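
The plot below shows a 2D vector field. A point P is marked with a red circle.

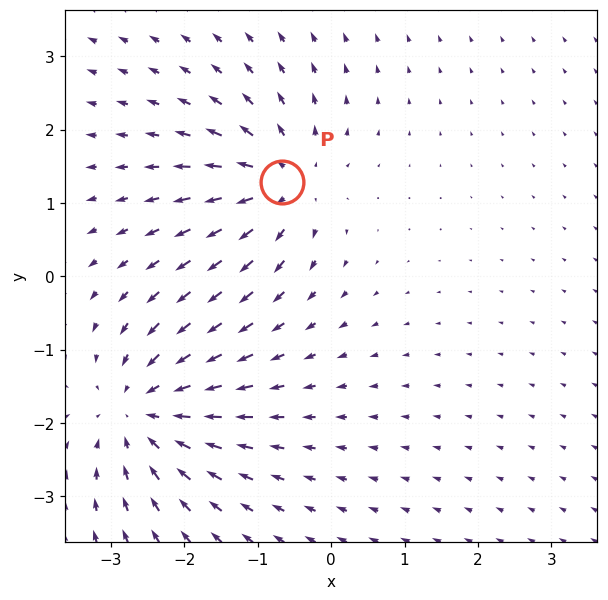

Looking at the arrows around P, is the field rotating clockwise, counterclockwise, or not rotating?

not rotating

Near P at (-0.7, 1.3) the arrows show no circulation. The curl there is ≈0.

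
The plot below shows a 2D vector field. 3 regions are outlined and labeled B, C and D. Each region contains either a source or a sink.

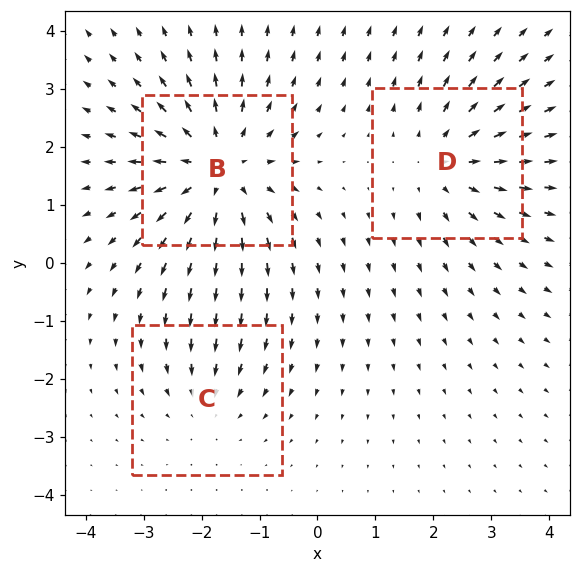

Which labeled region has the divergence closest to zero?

Divergence at each region's feature centre — B: about +4, C: about -2, D: about +3. Region C is closest to zero.

C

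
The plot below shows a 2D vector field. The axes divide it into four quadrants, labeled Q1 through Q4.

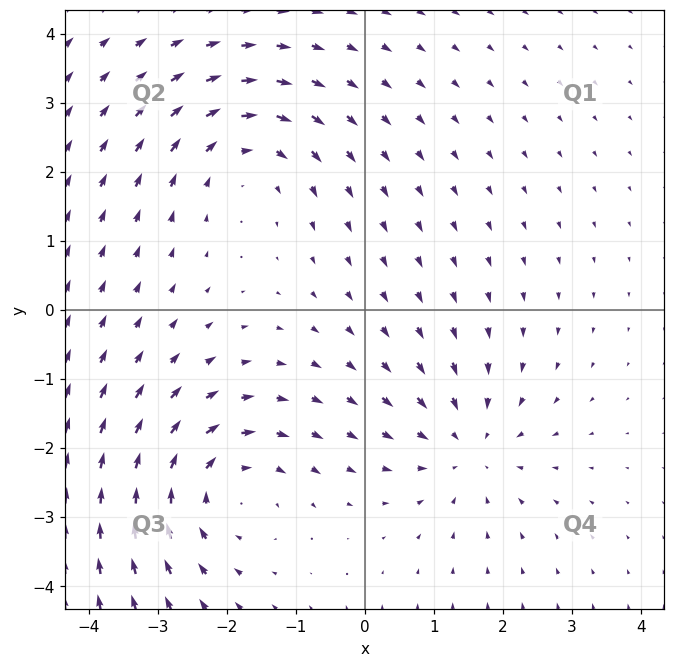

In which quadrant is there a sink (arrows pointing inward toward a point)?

The sink sits at approximately (1.5, -2.0), which lies in quadrant Q4. The divergence there is about -3, negative as expected for a sink.

Q4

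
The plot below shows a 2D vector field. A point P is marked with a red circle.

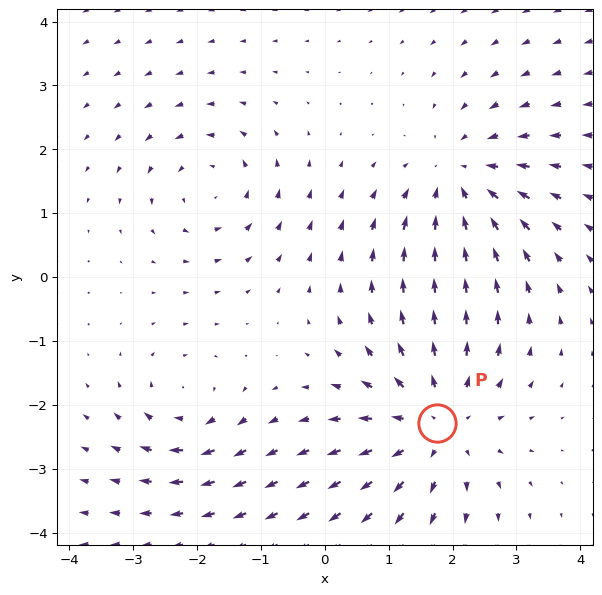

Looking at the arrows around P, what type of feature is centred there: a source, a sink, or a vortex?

source

At P (1.7, -2.3) the arrows spread outward. Divergence about +4, curl ≈0 — positive divergence with near-zero curl is a source.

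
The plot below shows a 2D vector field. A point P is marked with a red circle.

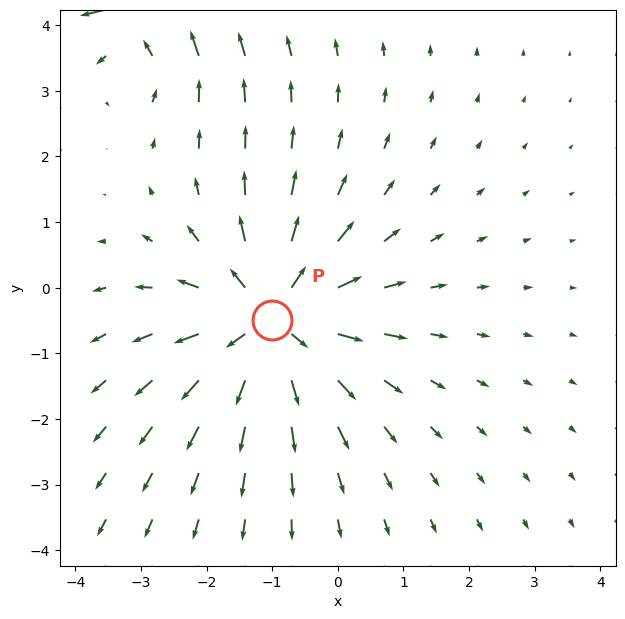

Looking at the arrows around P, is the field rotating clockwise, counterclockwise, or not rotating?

Near P at (-1.0, -0.5) the arrows show no circulation. The curl there is ≈0.

not rotating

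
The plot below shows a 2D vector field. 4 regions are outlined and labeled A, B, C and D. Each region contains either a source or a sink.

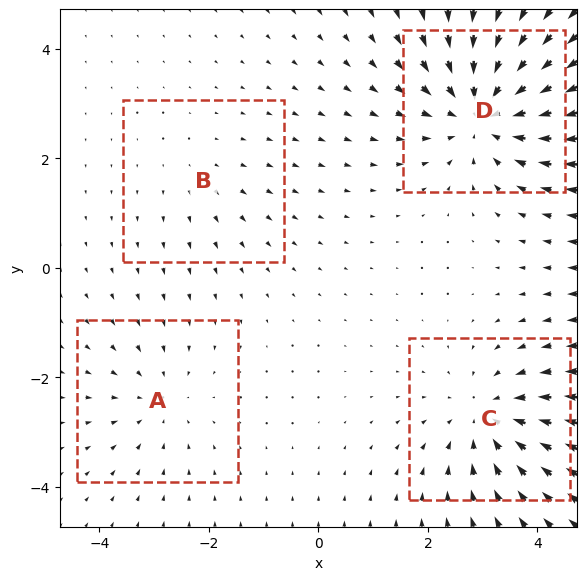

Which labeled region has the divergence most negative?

D

Divergence at each region's feature centre — A: about -3, B: about +2, C: about -4, D: about -6. Region D is most negative.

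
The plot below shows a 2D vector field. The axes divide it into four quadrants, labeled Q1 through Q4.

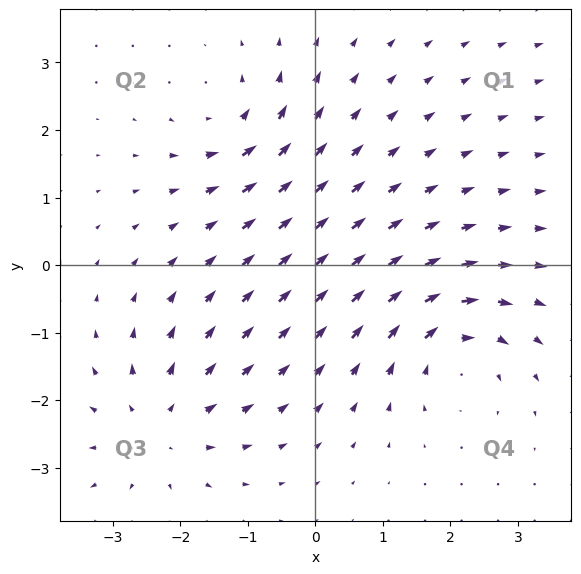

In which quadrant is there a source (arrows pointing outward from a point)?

The source sits at approximately (-2.3, -2.4), which lies in quadrant Q3. The divergence there is about +4, positive as expected for a source.

Q3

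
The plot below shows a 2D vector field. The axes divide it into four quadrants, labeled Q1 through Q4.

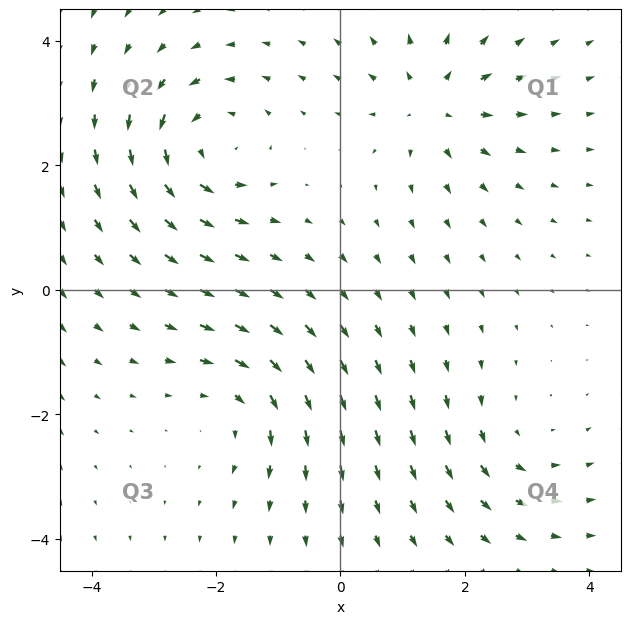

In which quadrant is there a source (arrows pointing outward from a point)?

The source sits at approximately (1.5, 3.0), which lies in quadrant Q1. The divergence there is about +5, positive as expected for a source.

Q1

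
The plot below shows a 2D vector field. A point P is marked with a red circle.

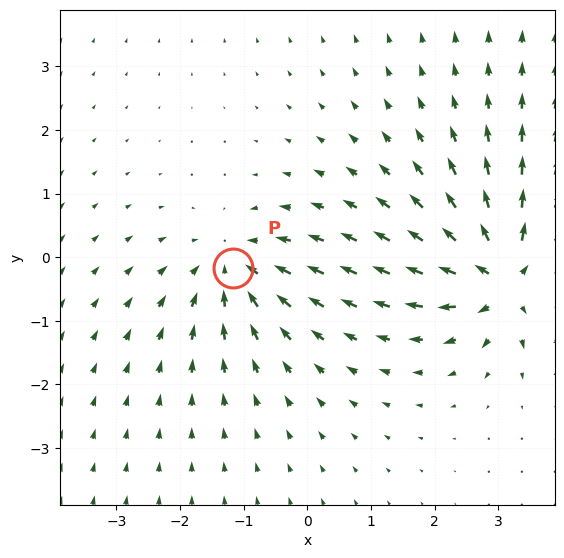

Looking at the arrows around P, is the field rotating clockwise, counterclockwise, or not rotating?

not rotating

Near P at (-1.2, -0.2) the arrows show no circulation. The curl there is ≈0.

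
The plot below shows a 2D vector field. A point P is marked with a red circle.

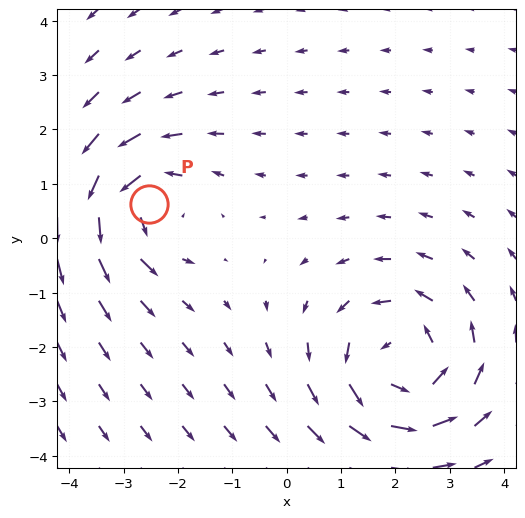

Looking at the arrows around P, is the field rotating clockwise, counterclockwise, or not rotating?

Near P at (-2.5, 0.6) the arrows circulate counterclockwise. The curl (z-component) there is about +4; positive curl means counterclockwise rotation.

counterclockwise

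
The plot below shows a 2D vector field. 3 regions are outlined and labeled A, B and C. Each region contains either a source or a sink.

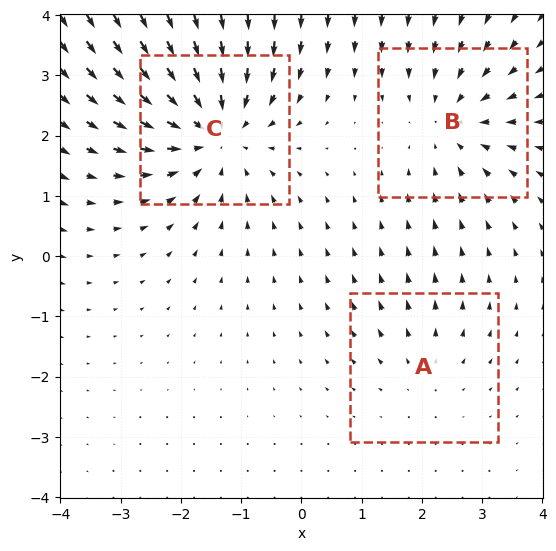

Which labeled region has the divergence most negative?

C

Divergence at each region's feature centre — A: about +2, B: about -3, C: about -4. Region C is most negative.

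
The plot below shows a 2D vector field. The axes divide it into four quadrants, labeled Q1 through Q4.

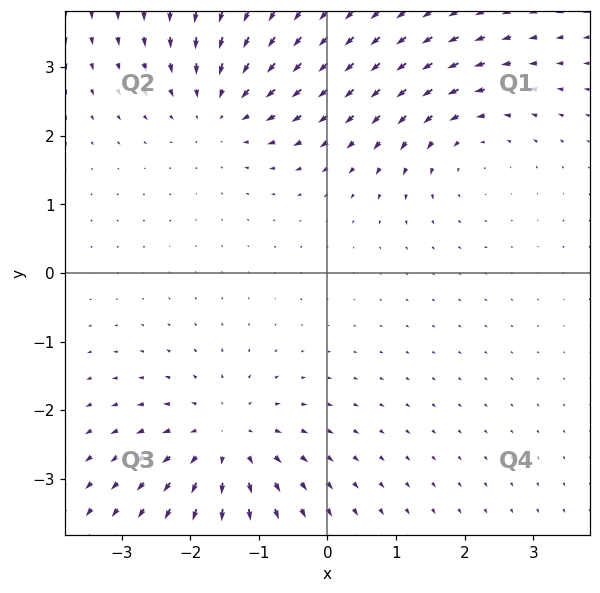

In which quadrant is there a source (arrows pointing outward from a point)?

The source sits at approximately (-1.5, -2.4), which lies in quadrant Q3. The divergence there is about +3, positive as expected for a source.

Q3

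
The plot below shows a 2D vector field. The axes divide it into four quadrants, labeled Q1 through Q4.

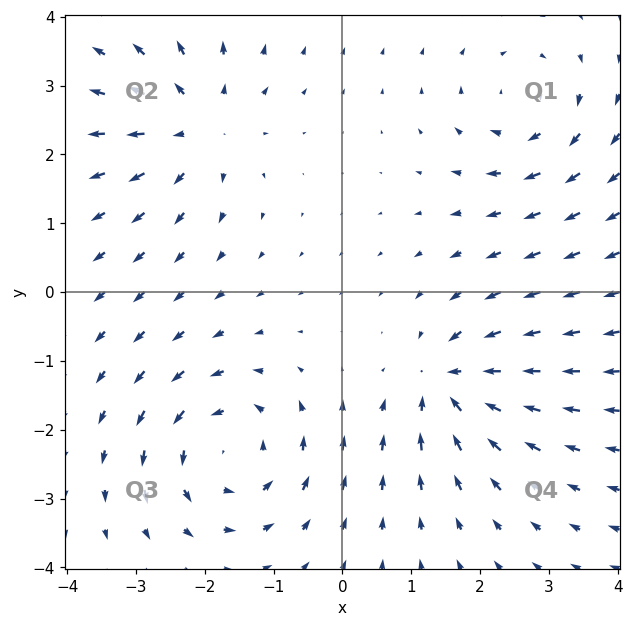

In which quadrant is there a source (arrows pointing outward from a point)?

Q2

The source sits at approximately (-2.1, 2.4), which lies in quadrant Q2. The divergence there is about +4, positive as expected for a source.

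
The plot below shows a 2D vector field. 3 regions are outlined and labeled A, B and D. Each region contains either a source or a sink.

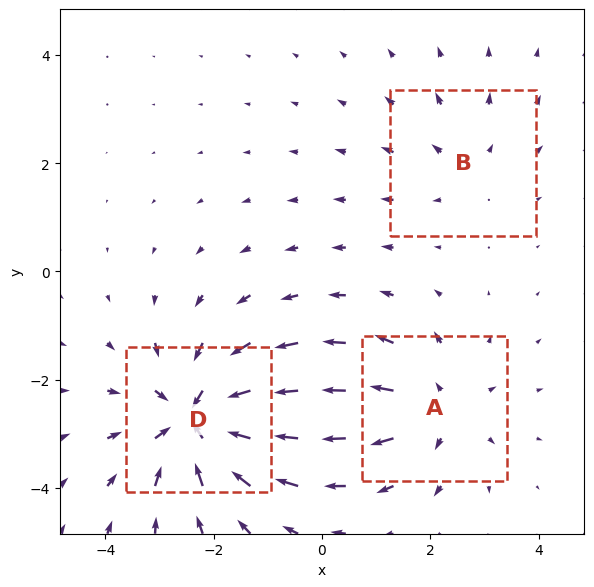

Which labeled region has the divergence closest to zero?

B

Divergence at each region's feature centre — A: about +3, B: about +2, D: about -5. Region B is closest to zero.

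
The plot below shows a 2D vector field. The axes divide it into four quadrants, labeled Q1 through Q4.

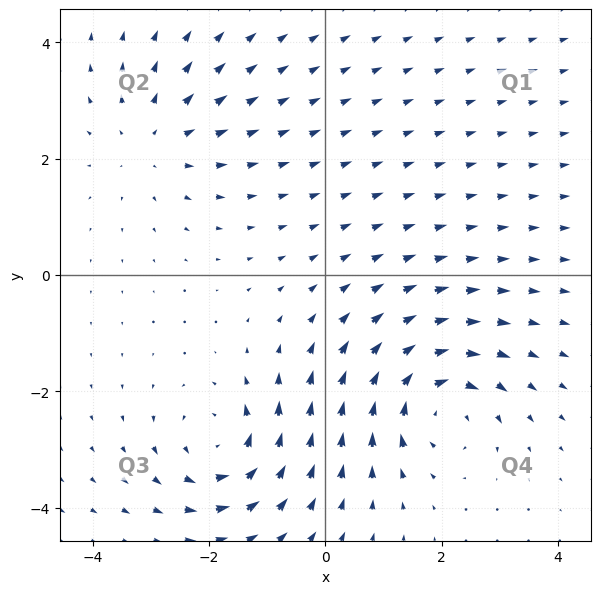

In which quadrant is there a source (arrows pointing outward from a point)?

The source sits at approximately (-2.9, 2.3), which lies in quadrant Q2. The divergence there is about +3, positive as expected for a source.

Q2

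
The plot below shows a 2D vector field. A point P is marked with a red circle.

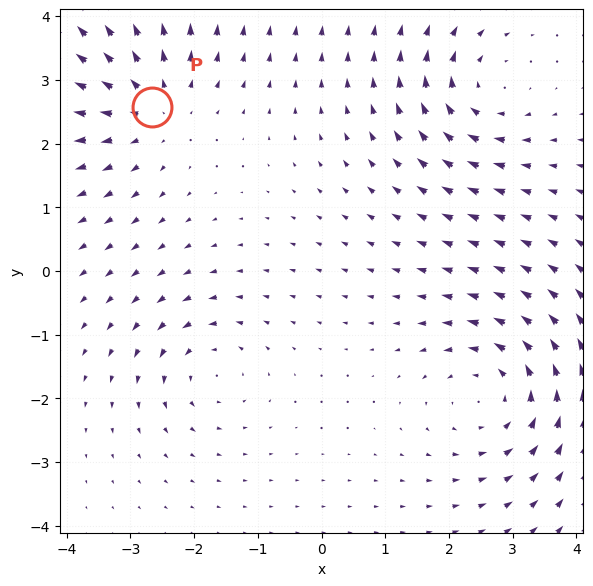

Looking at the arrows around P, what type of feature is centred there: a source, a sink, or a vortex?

At P (-2.7, 2.6) the arrows spread outward. Divergence about +4, curl ≈0 — positive divergence with near-zero curl is a source.

source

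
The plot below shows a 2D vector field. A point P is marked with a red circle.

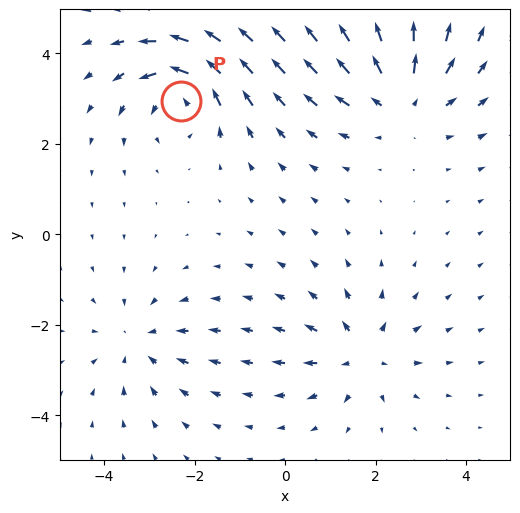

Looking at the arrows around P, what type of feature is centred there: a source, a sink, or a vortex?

vortex

At P (-2.3, 2.9) the arrows circulate counterclockwise. Divergence ≈0, curl about +5 — near-zero divergence with nonzero curl is a vortex.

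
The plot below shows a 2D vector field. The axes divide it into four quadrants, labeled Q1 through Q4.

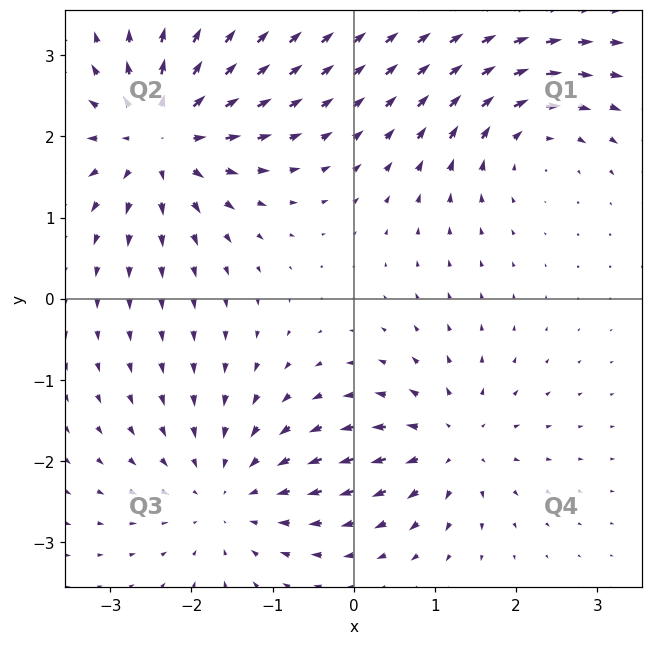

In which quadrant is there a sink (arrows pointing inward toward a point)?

Q3

The sink sits at approximately (-1.5, -2.4), which lies in quadrant Q3. The divergence there is about -3, negative as expected for a sink.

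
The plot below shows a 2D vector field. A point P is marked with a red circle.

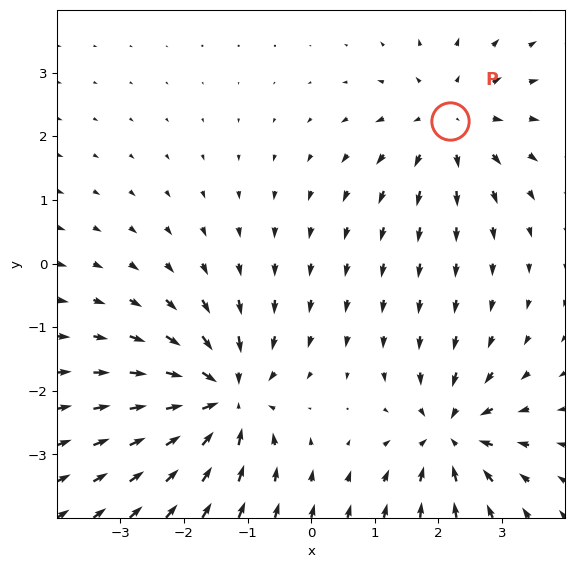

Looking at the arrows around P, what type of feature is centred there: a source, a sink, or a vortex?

source

At P (2.2, 2.2) the arrows spread outward. Divergence about +4, curl ≈0 — positive divergence with near-zero curl is a source.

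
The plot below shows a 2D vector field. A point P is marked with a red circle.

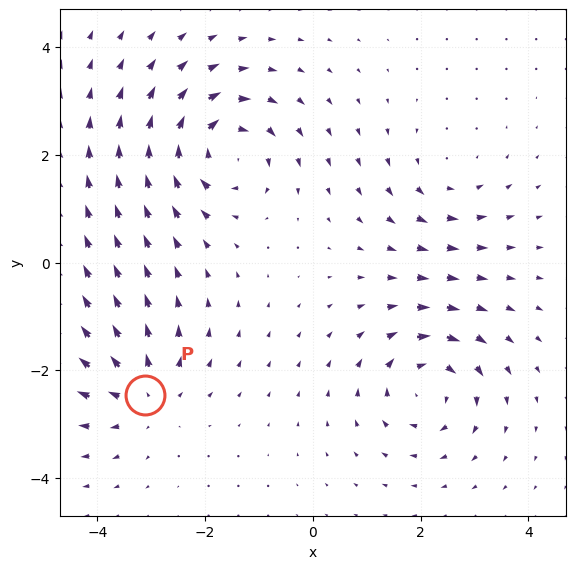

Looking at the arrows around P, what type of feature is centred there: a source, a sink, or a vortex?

source

At P (-3.1, -2.5) the arrows spread outward. Divergence about +4, curl ≈0 — positive divergence with near-zero curl is a source.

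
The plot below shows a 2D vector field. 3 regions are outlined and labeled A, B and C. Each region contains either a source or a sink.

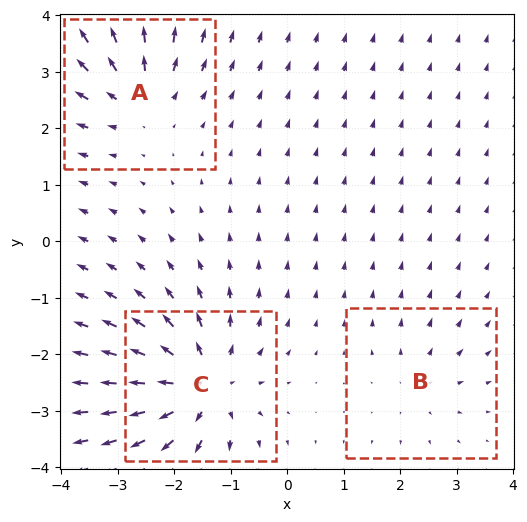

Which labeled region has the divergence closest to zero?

Divergence at each region's feature centre — A: about +4, B: about +2, C: about +6. Region B is closest to zero.

B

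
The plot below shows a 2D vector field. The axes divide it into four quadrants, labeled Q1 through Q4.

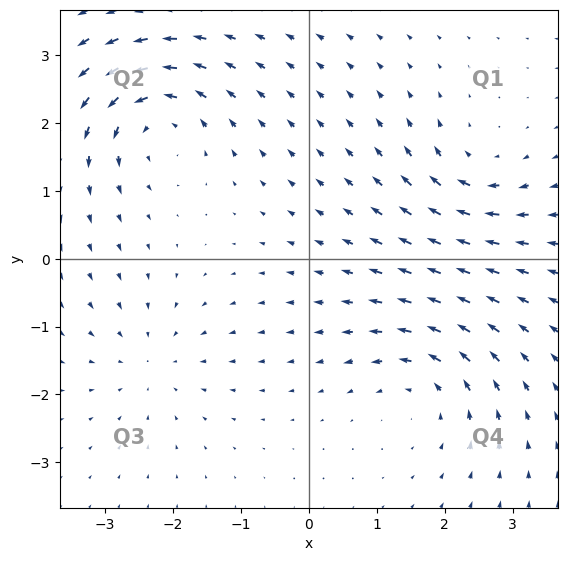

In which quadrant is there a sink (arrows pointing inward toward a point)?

The sink sits at approximately (-2.3, -1.5), which lies in quadrant Q3. The divergence there is about -3, negative as expected for a sink.

Q3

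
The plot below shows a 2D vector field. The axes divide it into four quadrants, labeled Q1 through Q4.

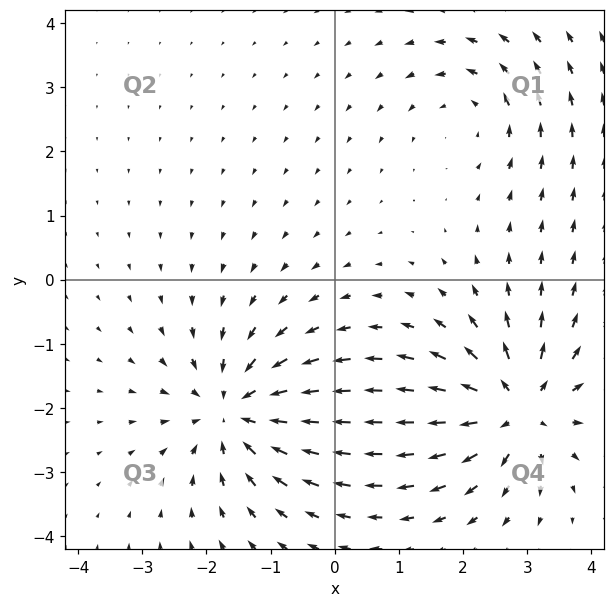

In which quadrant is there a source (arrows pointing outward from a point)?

Q4

The source sits at approximately (2.8, -2.0), which lies in quadrant Q4. The divergence there is about +6, positive as expected for a source.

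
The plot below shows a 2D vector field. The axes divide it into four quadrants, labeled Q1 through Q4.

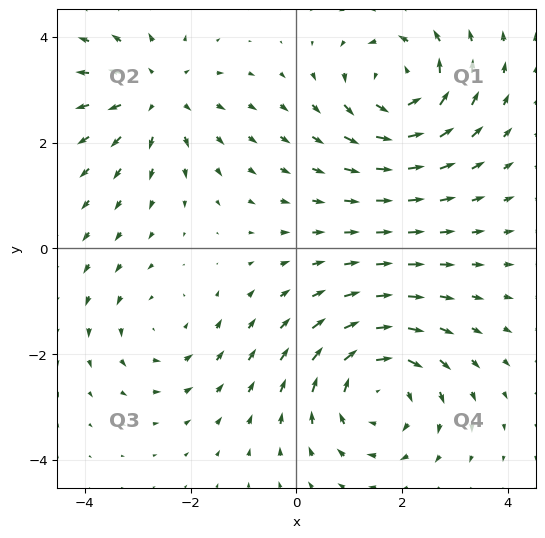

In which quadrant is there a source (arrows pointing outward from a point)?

Q2

The source sits at approximately (-2.6, 2.9), which lies in quadrant Q2. The divergence there is about +4, positive as expected for a source.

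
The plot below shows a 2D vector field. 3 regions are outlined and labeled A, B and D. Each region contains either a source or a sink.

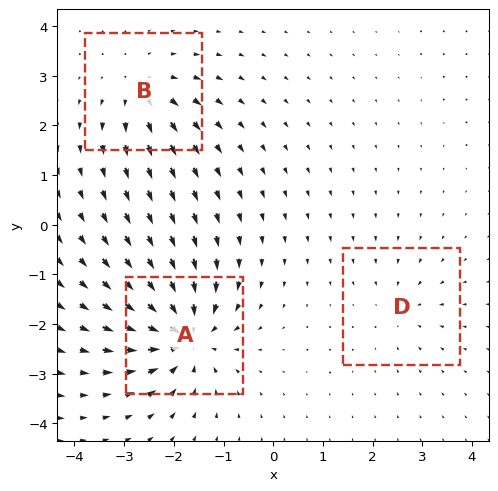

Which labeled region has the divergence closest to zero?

Divergence at each region's feature centre — A: about -6, B: about +4, D: about -2. Region D is closest to zero.

D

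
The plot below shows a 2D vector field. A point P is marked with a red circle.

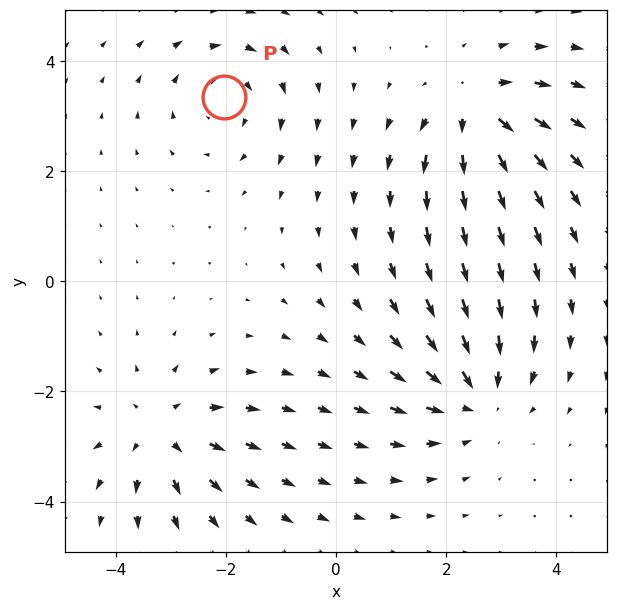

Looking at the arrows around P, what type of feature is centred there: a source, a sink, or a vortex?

vortex

At P (-2.0, 3.3) the arrows circulate clockwise. Divergence ≈0, curl about -3 — near-zero divergence with nonzero curl is a vortex.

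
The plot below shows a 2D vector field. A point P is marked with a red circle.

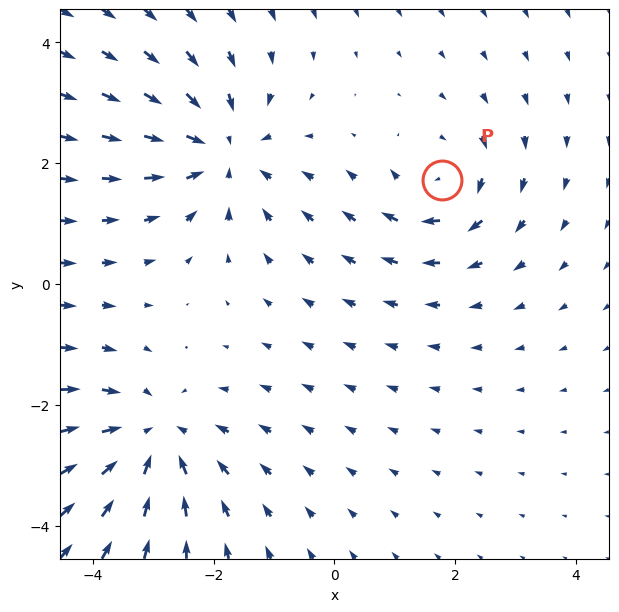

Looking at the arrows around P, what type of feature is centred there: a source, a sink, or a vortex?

vortex

At P (1.8, 1.7) the arrows circulate clockwise. Divergence ≈0, curl about -4 — near-zero divergence with nonzero curl is a vortex.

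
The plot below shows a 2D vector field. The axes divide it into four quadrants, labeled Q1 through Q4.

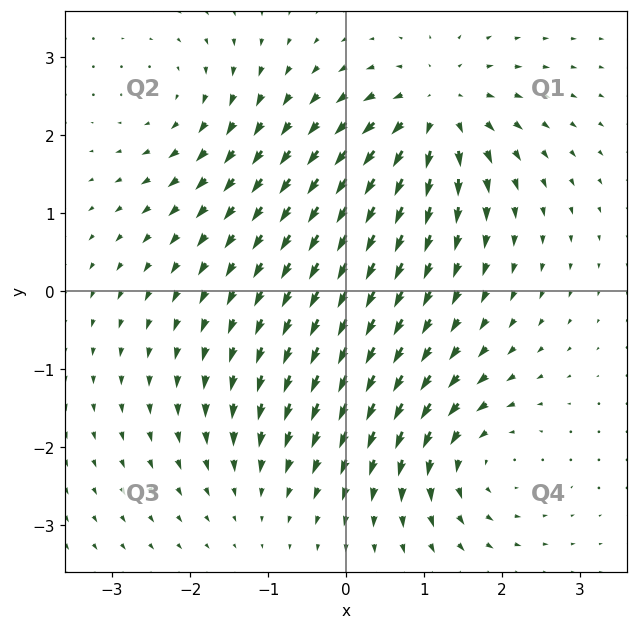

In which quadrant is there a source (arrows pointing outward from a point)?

Q1

The source sits at approximately (1.2, 2.3), which lies in quadrant Q1. The divergence there is about +7, positive as expected for a source.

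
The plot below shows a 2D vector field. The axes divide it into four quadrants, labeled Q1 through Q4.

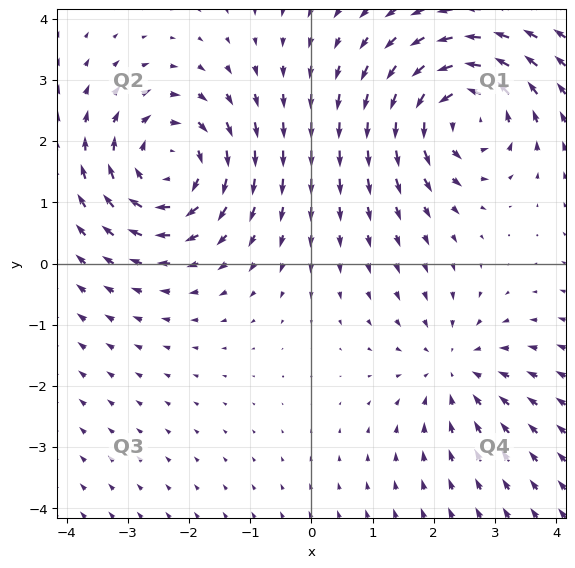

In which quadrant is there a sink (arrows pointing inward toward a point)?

The sink sits at approximately (2.3, -1.7), which lies in quadrant Q4. The divergence there is about -3, negative as expected for a sink.

Q4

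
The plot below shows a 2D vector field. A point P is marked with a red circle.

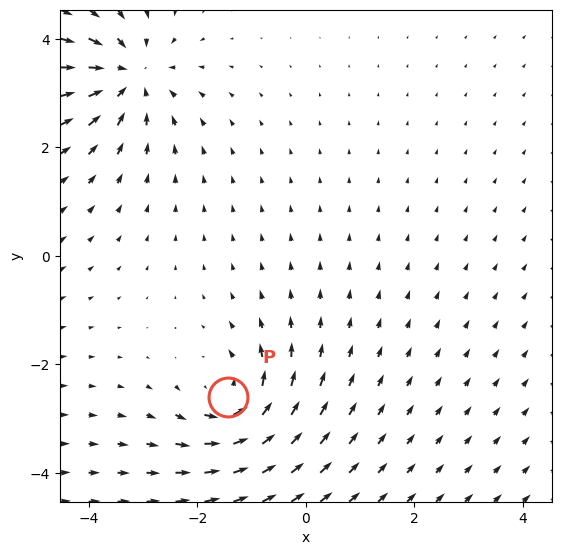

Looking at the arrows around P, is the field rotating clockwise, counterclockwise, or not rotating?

counterclockwise

Near P at (-1.4, -2.6) the arrows circulate counterclockwise. The curl (z-component) there is about +4; positive curl means counterclockwise rotation.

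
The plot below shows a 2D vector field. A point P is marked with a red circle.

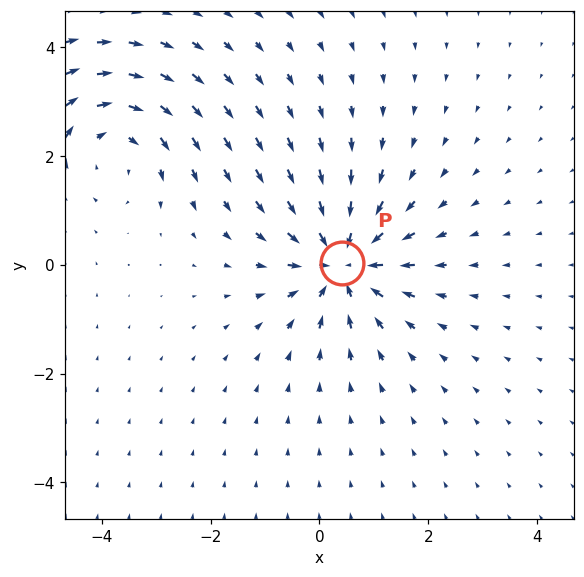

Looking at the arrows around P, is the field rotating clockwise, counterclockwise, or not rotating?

not rotating

Near P at (0.4, 0.0) the arrows show no circulation. The curl there is ≈0.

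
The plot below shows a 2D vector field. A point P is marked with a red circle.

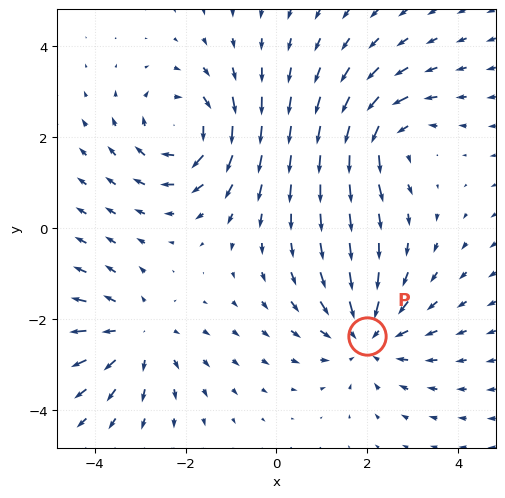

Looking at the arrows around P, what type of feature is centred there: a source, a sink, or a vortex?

sink

At P (2.0, -2.4) the arrows converge inward. Divergence about -4, curl ≈0 — negative divergence with near-zero curl is a sink.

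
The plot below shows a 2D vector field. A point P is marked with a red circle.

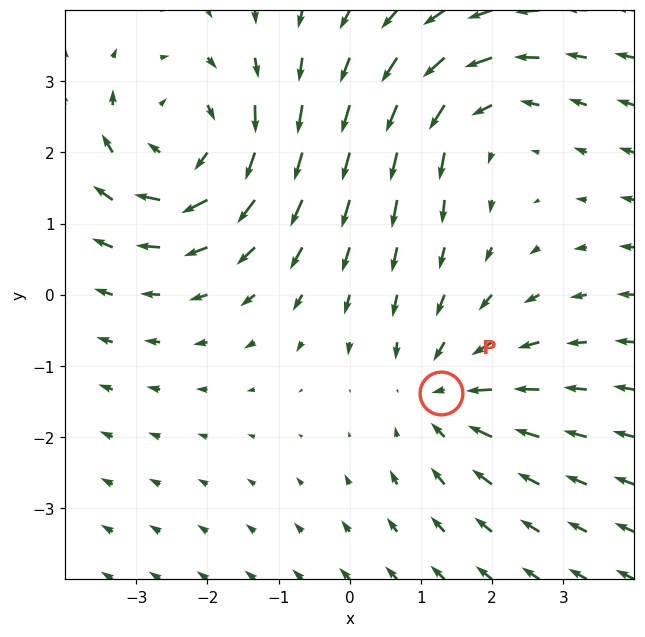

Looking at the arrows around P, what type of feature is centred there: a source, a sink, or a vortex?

At P (1.3, -1.4) the arrows converge inward. Divergence about -3, curl ≈0 — negative divergence with near-zero curl is a sink.

sink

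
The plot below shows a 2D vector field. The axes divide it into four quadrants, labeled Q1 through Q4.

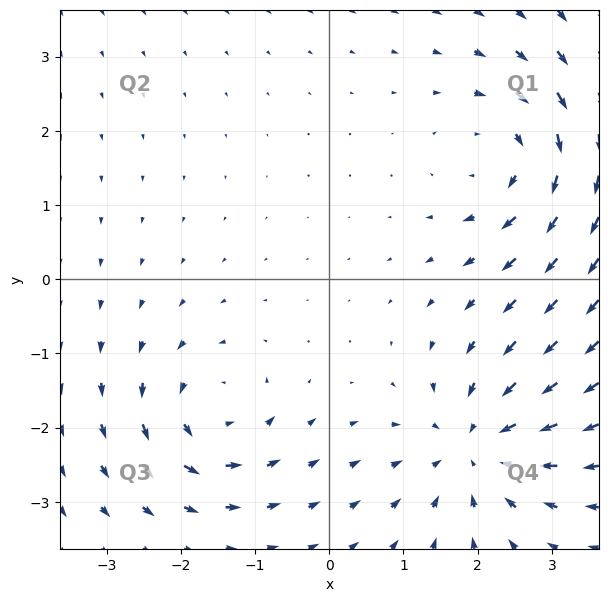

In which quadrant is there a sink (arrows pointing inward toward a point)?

Q4

The sink sits at approximately (2.0, -2.3), which lies in quadrant Q4. The divergence there is about -5, negative as expected for a sink.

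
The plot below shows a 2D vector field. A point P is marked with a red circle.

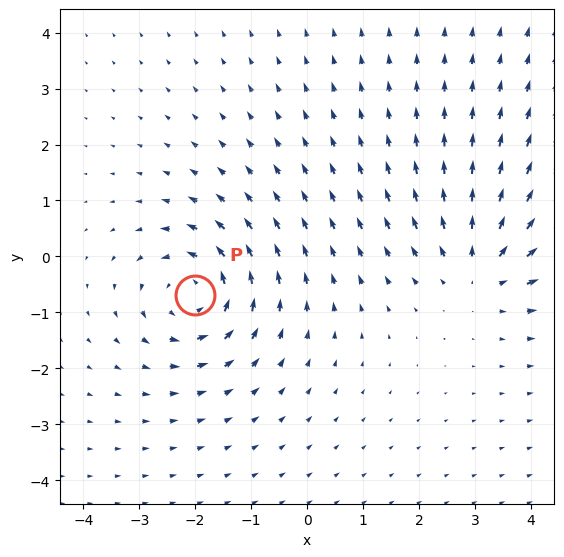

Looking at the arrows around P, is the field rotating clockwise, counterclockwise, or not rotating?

counterclockwise

Near P at (-2.0, -0.7) the arrows circulate counterclockwise. The curl (z-component) there is about +5; positive curl means counterclockwise rotation.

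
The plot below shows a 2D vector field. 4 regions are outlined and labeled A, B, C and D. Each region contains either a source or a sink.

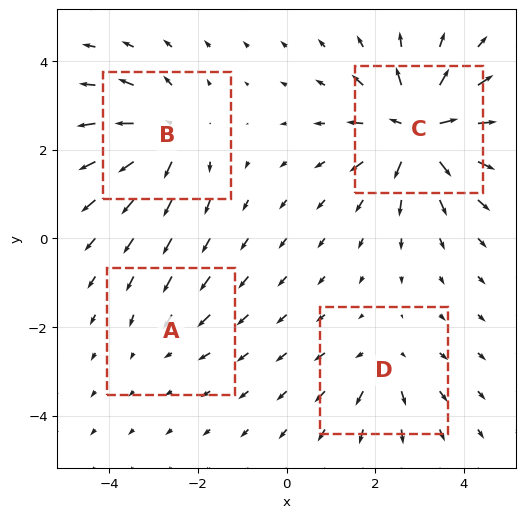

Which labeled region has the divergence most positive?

Divergence at each region's feature centre — A: about -2, B: about +6, C: about +9, D: about +4. Region C is most positive.

C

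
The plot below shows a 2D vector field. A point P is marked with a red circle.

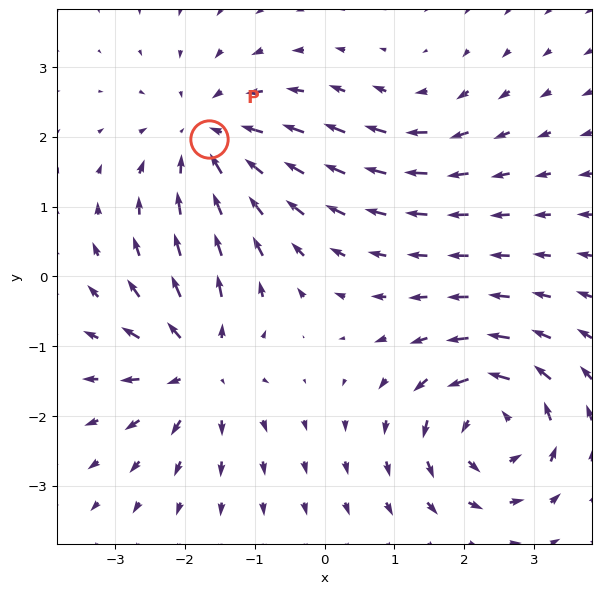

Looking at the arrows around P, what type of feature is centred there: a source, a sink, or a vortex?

At P (-1.7, 2.0) the arrows converge inward. Divergence about -5, curl ≈0 — negative divergence with near-zero curl is a sink.

sink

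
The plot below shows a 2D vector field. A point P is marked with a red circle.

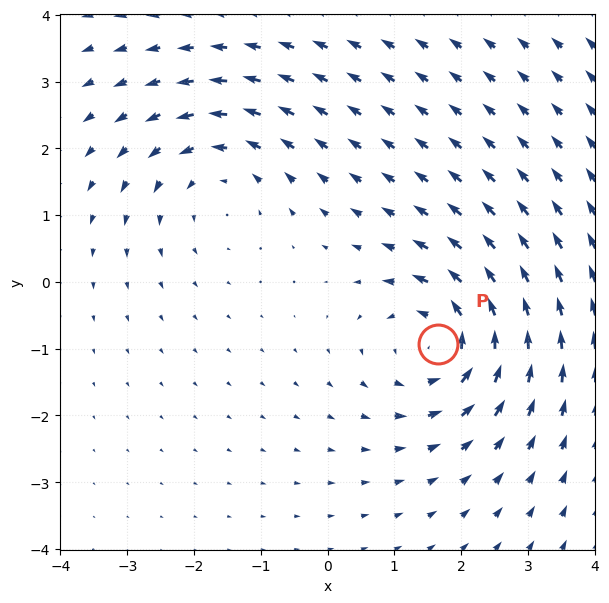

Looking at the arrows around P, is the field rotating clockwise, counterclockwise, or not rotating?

counterclockwise

Near P at (1.7, -0.9) the arrows circulate counterclockwise. The curl (z-component) there is about +5; positive curl means counterclockwise rotation.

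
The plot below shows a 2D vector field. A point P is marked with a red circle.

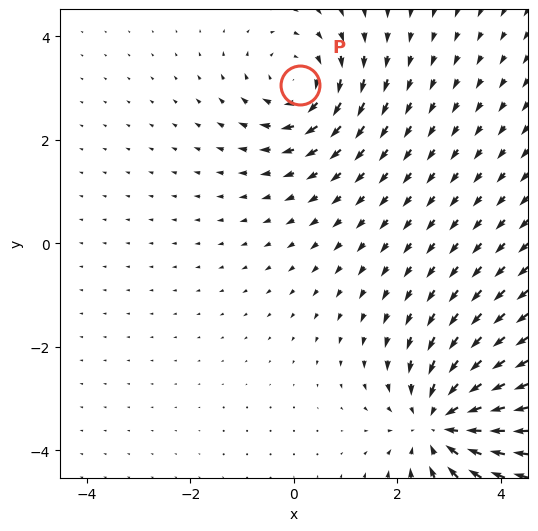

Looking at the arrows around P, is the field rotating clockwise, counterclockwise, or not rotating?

Near P at (0.1, 3.1) the arrows circulate clockwise. The curl (z-component) there is about -4; negative curl means clockwise rotation.

clockwise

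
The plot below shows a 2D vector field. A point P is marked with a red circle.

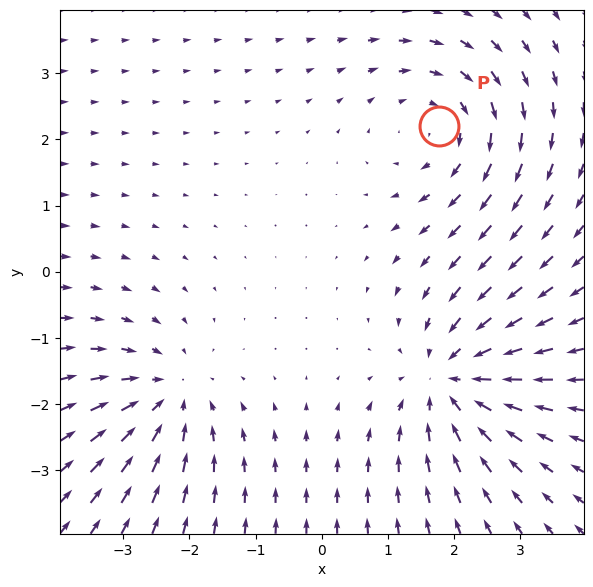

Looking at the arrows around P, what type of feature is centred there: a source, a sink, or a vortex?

vortex

At P (1.8, 2.2) the arrows circulate clockwise. Divergence ≈0, curl about -4 — near-zero divergence with nonzero curl is a vortex.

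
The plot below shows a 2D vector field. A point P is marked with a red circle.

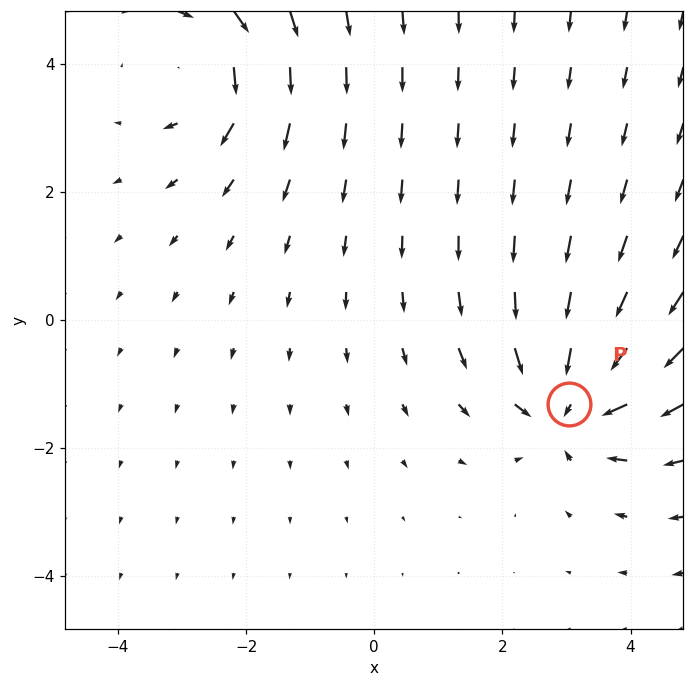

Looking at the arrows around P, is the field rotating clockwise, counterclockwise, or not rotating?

not rotating

Near P at (3.0, -1.3) the arrows show no circulation. The curl there is ≈0.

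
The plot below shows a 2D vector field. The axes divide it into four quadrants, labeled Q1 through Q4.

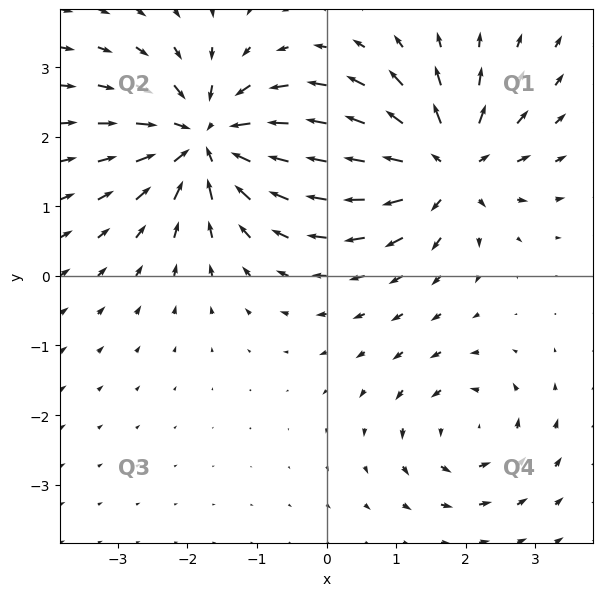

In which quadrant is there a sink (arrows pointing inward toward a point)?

Q2

The sink sits at approximately (-1.7, 2.0), which lies in quadrant Q2. The divergence there is about -6, negative as expected for a sink.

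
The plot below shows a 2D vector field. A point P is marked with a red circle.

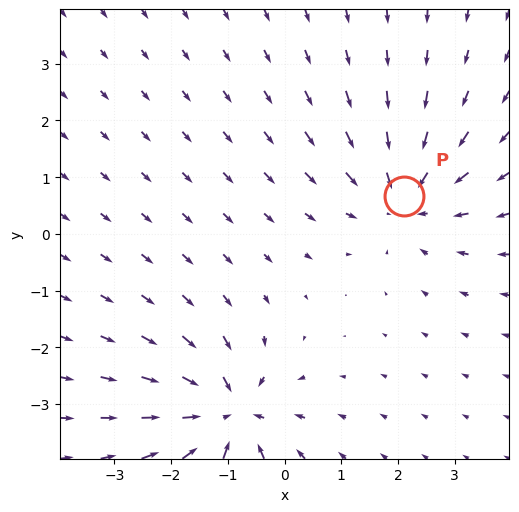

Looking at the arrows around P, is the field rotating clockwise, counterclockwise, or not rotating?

not rotating

Near P at (2.1, 0.7) the arrows show no circulation. The curl there is ≈0.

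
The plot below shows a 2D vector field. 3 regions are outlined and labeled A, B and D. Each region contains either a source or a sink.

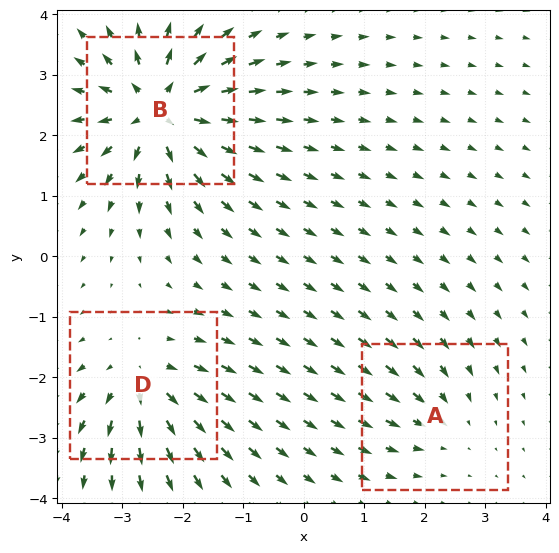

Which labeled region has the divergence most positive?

Divergence at each region's feature centre — A: about -2, B: about +7, D: about +4. Region B is most positive.

B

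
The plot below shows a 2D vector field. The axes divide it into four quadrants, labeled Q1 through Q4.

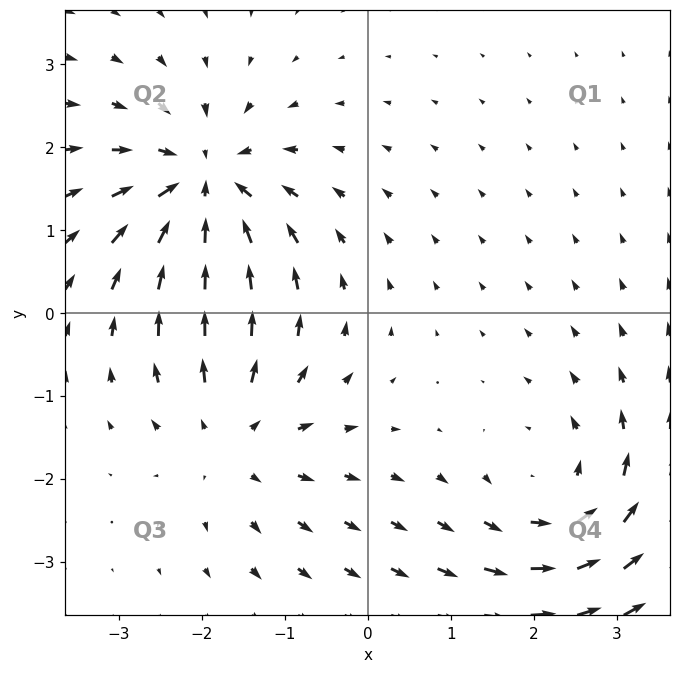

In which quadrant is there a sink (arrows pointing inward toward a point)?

The sink sits at approximately (-2.0, 1.5), which lies in quadrant Q2. The divergence there is about -6, negative as expected for a sink.

Q2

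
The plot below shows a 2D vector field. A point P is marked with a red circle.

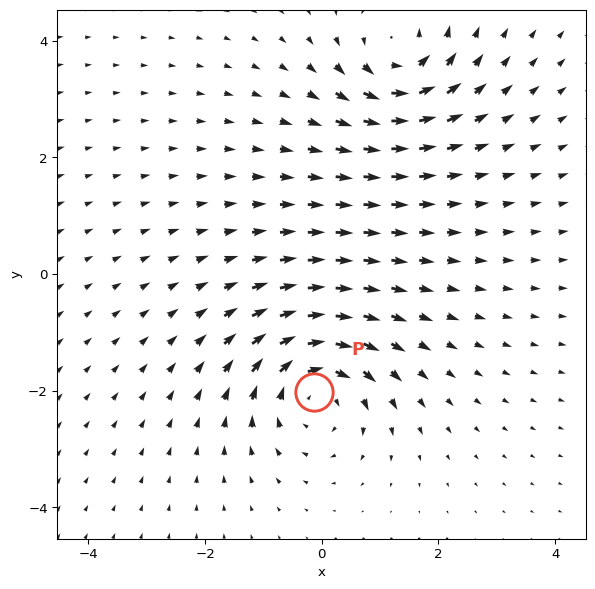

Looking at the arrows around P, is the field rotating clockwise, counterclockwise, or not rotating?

Near P at (-0.1, -2.0) the arrows circulate clockwise. The curl (z-component) there is about -4; negative curl means clockwise rotation.

clockwise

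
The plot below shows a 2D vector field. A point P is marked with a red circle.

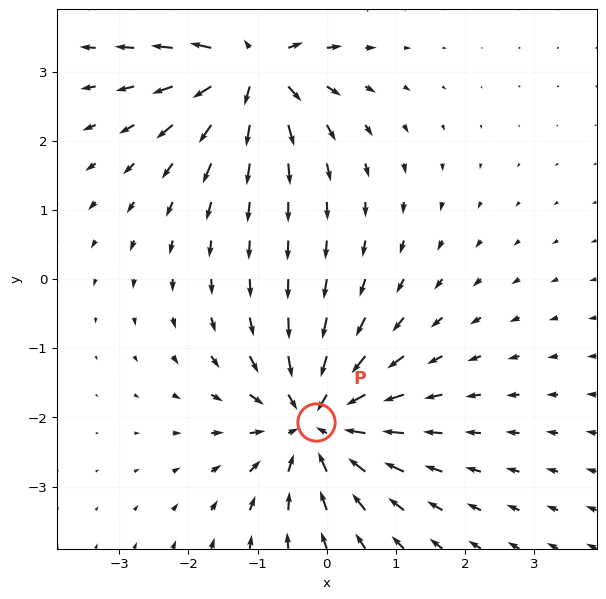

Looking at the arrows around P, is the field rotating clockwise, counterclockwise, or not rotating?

not rotating

Near P at (-0.2, -2.1) the arrows show no circulation. The curl there is ≈0.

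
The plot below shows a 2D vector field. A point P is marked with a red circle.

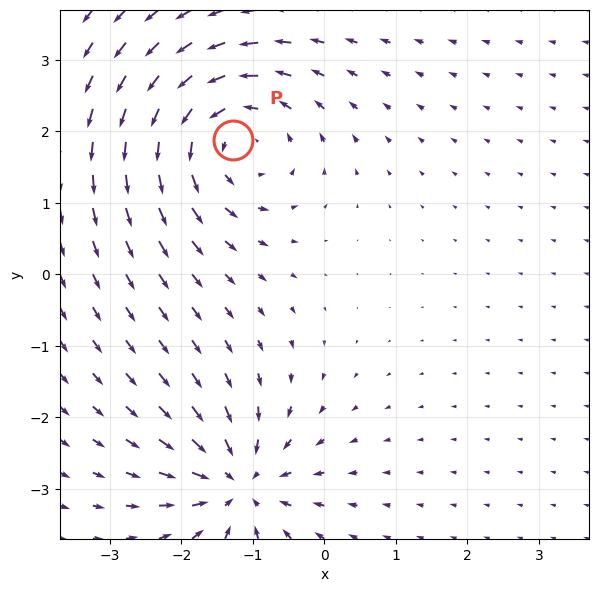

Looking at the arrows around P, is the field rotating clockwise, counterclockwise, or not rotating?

counterclockwise

Near P at (-1.3, 1.9) the arrows circulate counterclockwise. The curl (z-component) there is about +4; positive curl means counterclockwise rotation.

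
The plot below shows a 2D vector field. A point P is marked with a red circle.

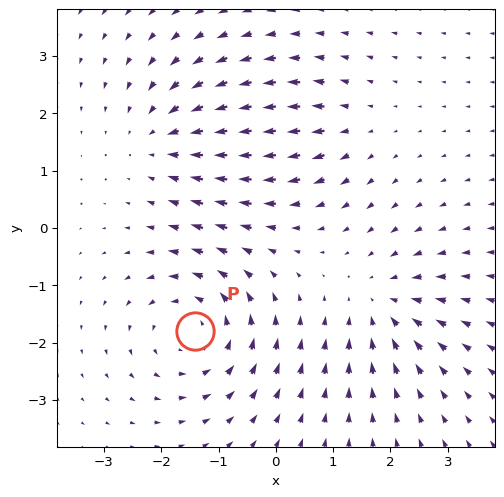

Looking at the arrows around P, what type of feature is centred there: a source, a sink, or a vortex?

vortex

At P (-1.4, -1.8) the arrows circulate counterclockwise. Divergence ≈0, curl about +5 — near-zero divergence with nonzero curl is a vortex.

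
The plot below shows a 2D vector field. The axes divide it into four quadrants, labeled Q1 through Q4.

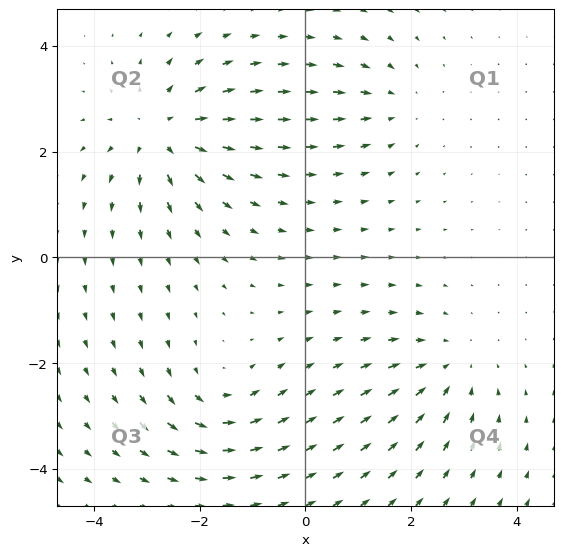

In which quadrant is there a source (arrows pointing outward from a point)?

Q2

The source sits at approximately (-2.7, 2.4), which lies in quadrant Q2. The divergence there is about +5, positive as expected for a source.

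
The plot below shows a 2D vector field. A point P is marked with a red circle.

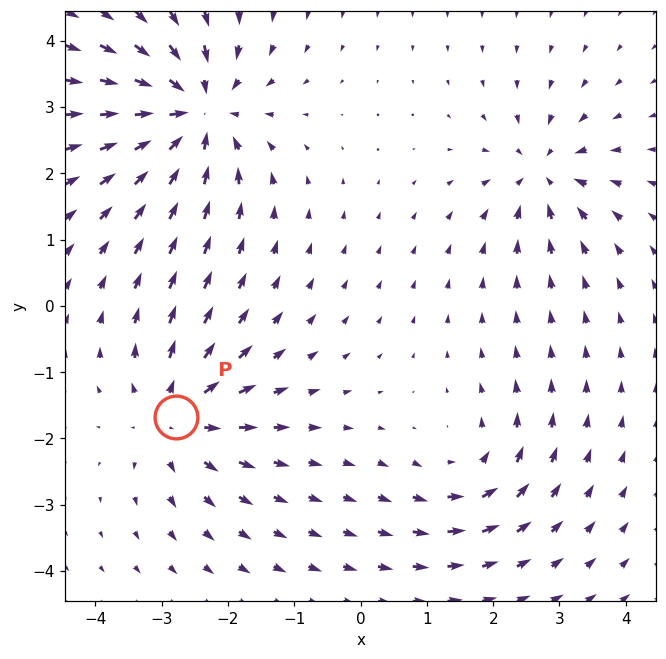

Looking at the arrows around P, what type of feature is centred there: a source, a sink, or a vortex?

source

At P (-2.8, -1.7) the arrows spread outward. Divergence about +4, curl ≈0 — positive divergence with near-zero curl is a source.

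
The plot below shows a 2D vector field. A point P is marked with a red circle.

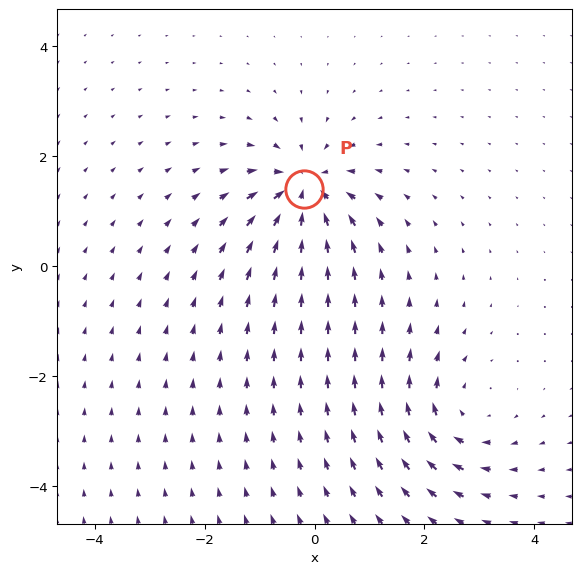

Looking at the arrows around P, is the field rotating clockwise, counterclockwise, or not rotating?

Near P at (-0.2, 1.4) the arrows show no circulation. The curl there is ≈0.

not rotating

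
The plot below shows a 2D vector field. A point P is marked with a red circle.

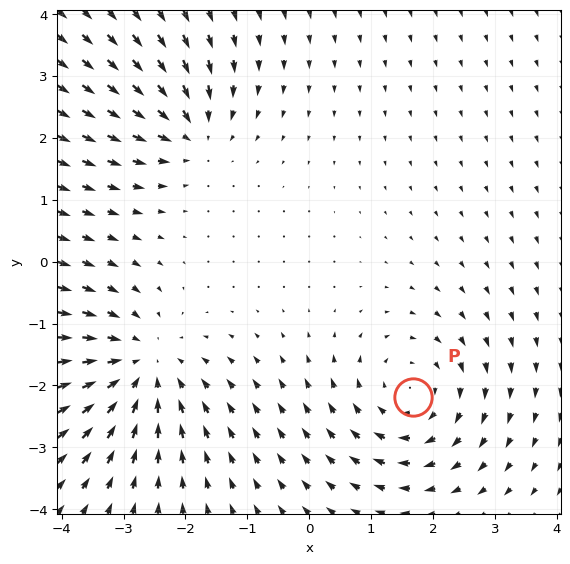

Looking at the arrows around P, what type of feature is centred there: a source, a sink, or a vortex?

vortex

At P (1.7, -2.2) the arrows circulate clockwise. Divergence ≈0, curl about -3 — near-zero divergence with nonzero curl is a vortex.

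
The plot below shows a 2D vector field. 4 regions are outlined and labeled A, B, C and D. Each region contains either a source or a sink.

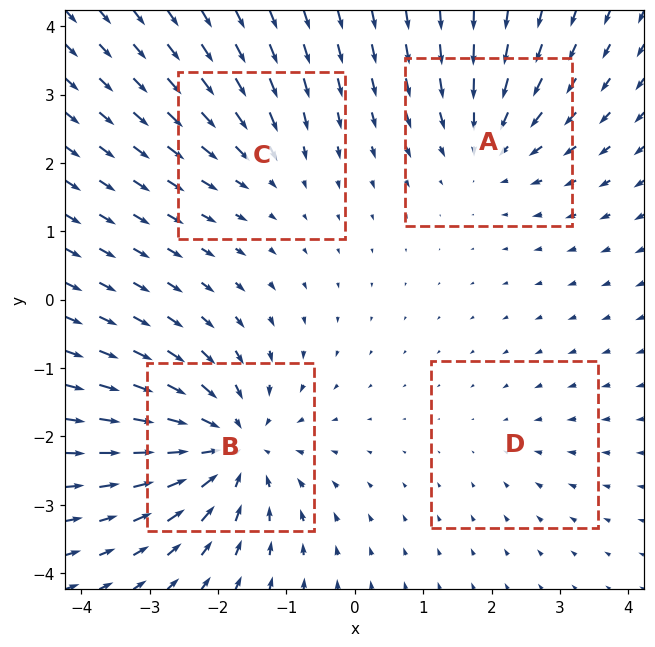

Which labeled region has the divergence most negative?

B

Divergence at each region's feature centre — A: about -4, B: about -7, C: about -3, D: about -2. Region B is most negative.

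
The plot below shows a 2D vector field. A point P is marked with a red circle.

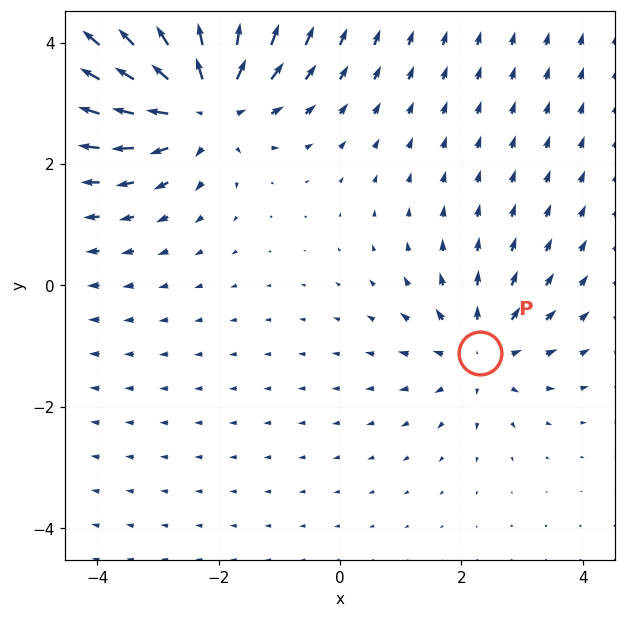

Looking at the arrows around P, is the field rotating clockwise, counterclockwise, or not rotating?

not rotating

Near P at (2.3, -1.1) the arrows show no circulation. The curl there is ≈0.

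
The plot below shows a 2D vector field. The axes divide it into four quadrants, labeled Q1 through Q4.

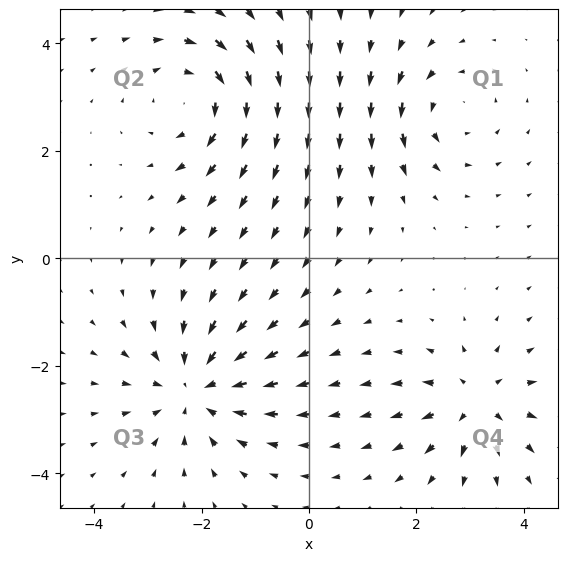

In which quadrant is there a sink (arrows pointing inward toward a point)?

Q3

The sink sits at approximately (-2.1, -2.4), which lies in quadrant Q3. The divergence there is about -5, negative as expected for a sink.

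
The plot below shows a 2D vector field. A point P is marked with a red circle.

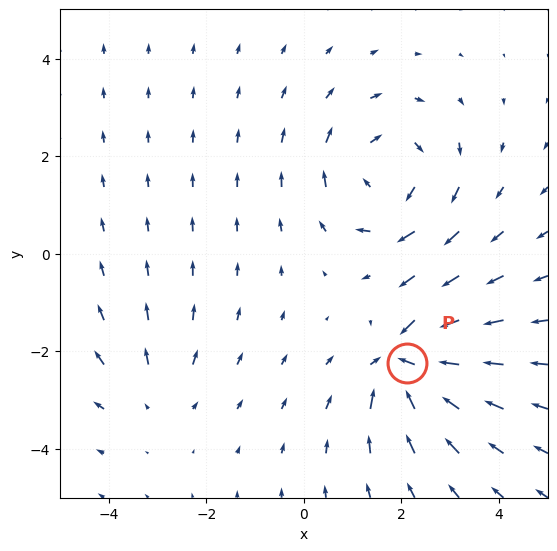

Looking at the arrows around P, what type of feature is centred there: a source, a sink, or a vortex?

At P (2.1, -2.2) the arrows converge inward. Divergence about -7, curl ≈0 — negative divergence with near-zero curl is a sink.

sink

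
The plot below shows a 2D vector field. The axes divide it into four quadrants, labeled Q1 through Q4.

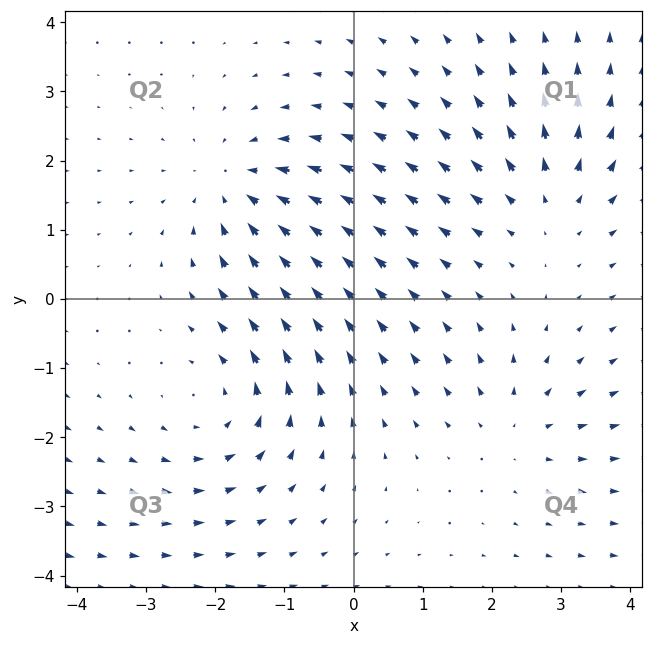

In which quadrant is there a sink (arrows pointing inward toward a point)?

Q2

The sink sits at approximately (-1.7, 1.6), which lies in quadrant Q2. The divergence there is about -4, negative as expected for a sink.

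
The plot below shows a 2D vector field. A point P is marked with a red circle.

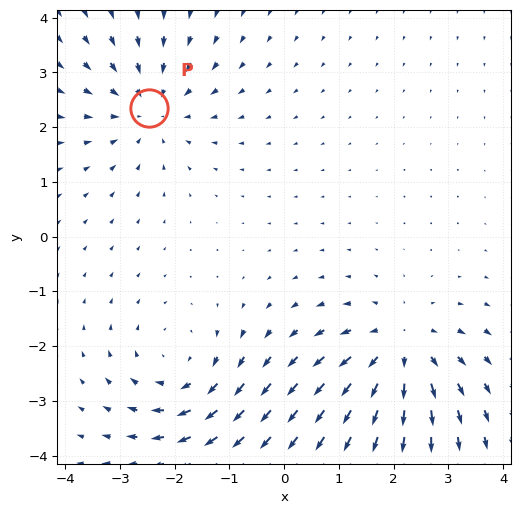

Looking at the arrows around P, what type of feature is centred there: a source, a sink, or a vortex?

sink

At P (-2.5, 2.4) the arrows converge inward. Divergence about -3, curl ≈0 — negative divergence with near-zero curl is a sink.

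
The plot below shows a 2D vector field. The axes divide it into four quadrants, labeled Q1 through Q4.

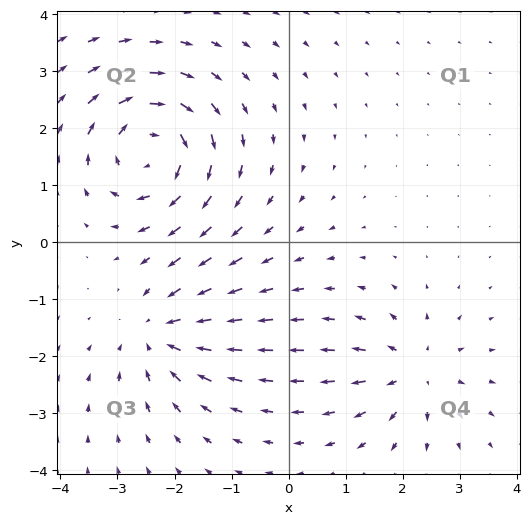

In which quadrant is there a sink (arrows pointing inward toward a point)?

The sink sits at approximately (-2.2, -1.6), which lies in quadrant Q3. The divergence there is about -4, negative as expected for a sink.

Q3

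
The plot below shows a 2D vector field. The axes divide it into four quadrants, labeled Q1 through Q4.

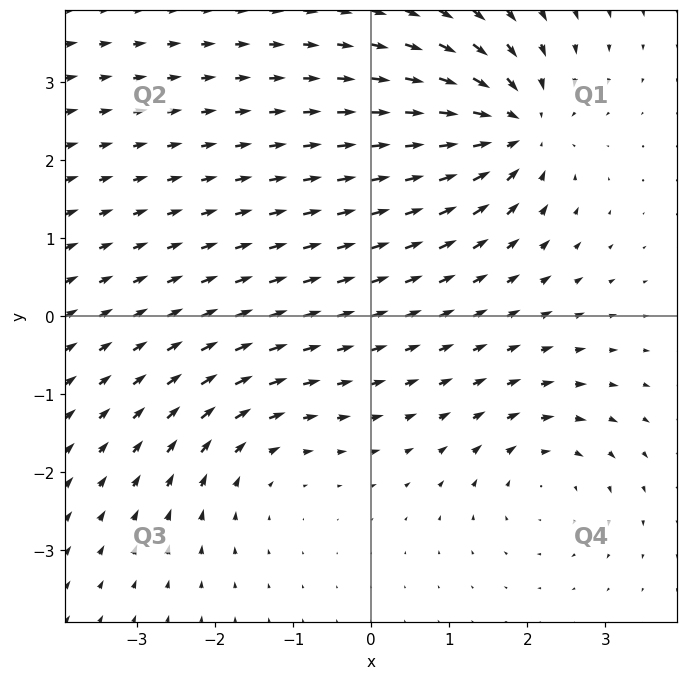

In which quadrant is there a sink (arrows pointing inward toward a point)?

Q1

The sink sits at approximately (1.8, 2.4), which lies in quadrant Q1. The divergence there is about -6, negative as expected for a sink.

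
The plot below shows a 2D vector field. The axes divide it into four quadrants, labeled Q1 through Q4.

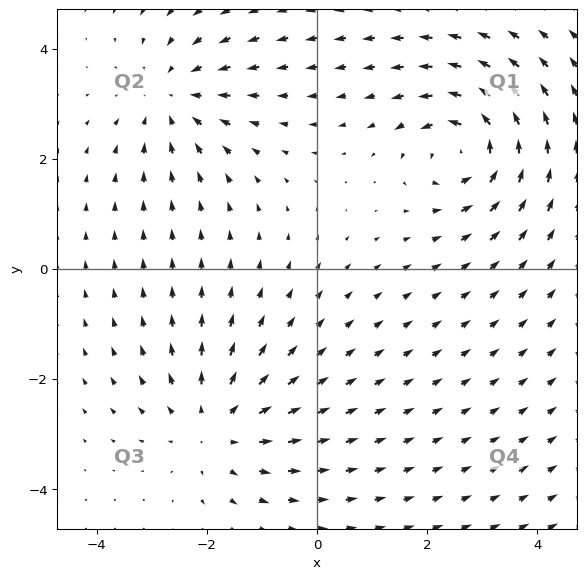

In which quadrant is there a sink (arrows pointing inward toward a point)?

Q2

The sink sits at approximately (-2.6, 3.1), which lies in quadrant Q2. The divergence there is about -3, negative as expected for a sink.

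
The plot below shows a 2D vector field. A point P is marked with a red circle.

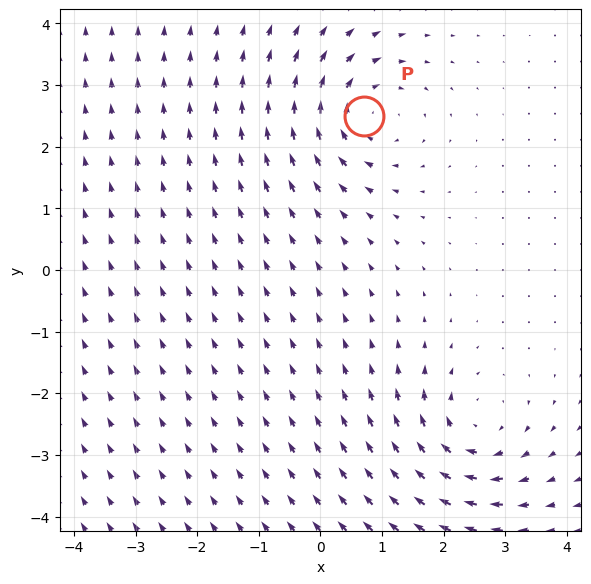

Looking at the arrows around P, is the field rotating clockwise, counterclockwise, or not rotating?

clockwise

Near P at (0.7, 2.5) the arrows circulate clockwise. The curl (z-component) there is about -4; negative curl means clockwise rotation.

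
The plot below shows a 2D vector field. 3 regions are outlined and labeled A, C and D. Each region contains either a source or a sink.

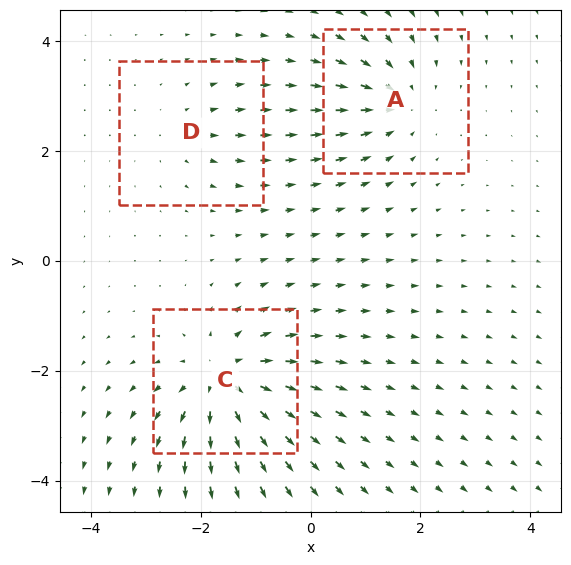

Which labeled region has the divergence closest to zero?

D

Divergence at each region's feature centre — A: about -3, C: about +5, D: about +2. Region D is closest to zero.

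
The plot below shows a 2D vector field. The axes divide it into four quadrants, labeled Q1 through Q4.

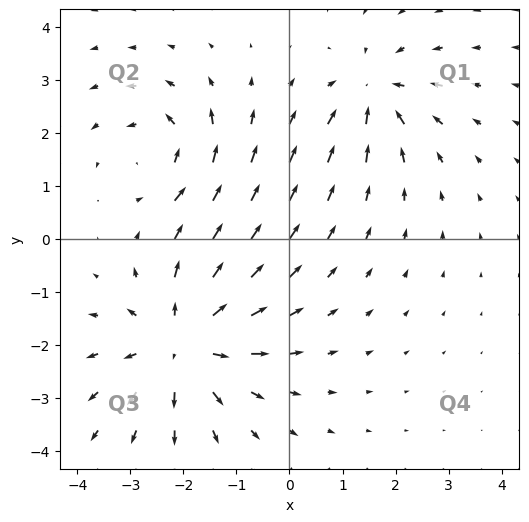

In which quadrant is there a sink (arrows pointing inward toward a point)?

Q1

The sink sits at approximately (1.6, 2.7), which lies in quadrant Q1. The divergence there is about -4, negative as expected for a sink.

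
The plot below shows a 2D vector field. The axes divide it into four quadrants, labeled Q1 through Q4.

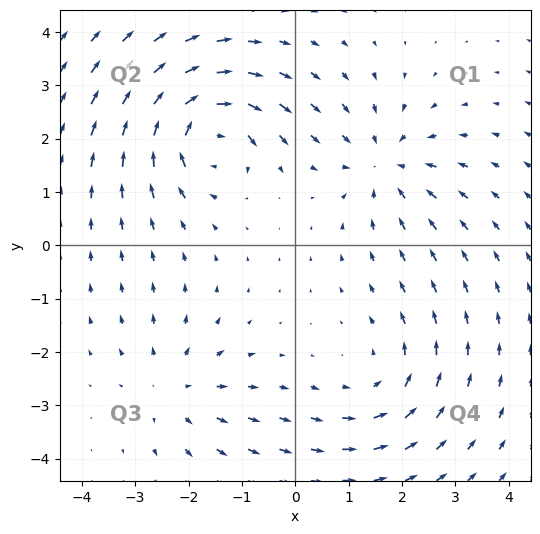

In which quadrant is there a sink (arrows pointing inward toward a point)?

The sink sits at approximately (1.7, 1.5), which lies in quadrant Q1. The divergence there is about -4, negative as expected for a sink.

Q1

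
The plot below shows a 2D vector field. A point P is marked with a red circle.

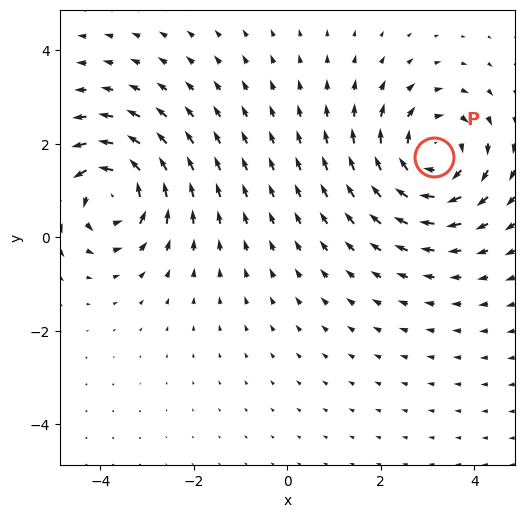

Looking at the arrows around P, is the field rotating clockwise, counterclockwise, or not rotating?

clockwise

Near P at (3.1, 1.7) the arrows circulate clockwise. The curl (z-component) there is about -4; negative curl means clockwise rotation.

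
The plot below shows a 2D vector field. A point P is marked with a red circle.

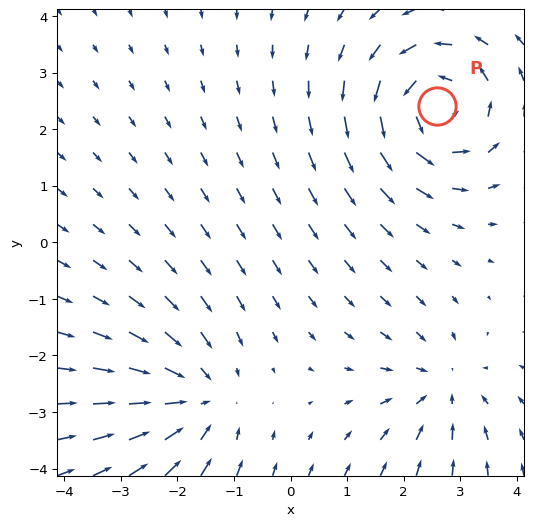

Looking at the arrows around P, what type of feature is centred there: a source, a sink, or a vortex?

vortex

At P (2.6, 2.4) the arrows circulate counterclockwise. Divergence ≈0, curl about +5 — near-zero divergence with nonzero curl is a vortex.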